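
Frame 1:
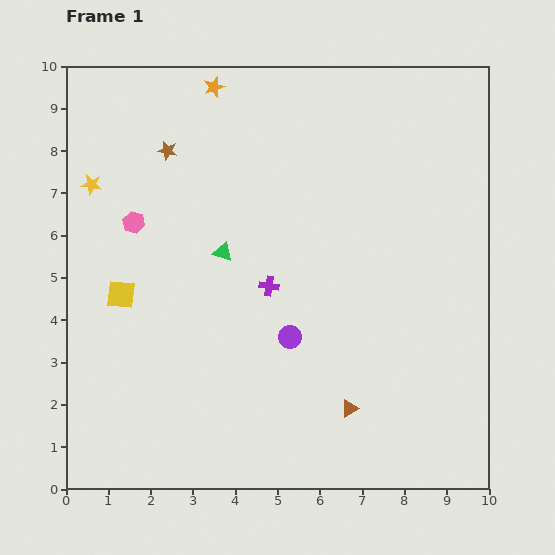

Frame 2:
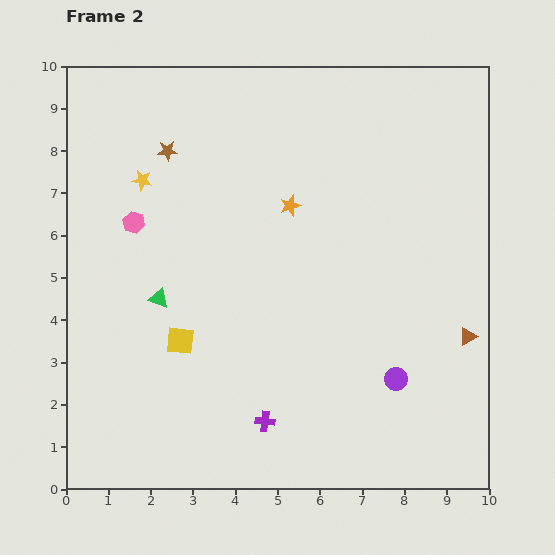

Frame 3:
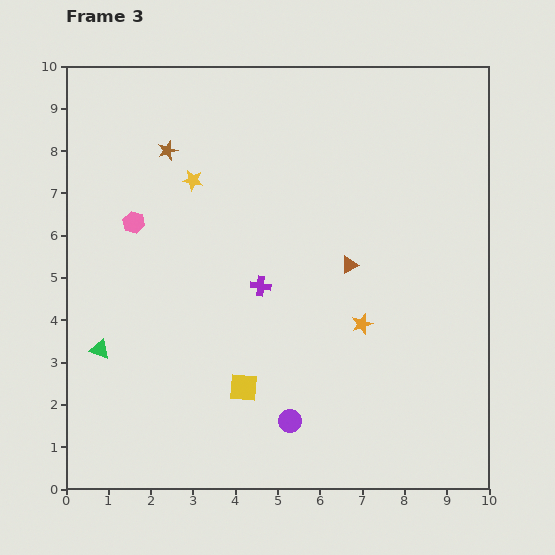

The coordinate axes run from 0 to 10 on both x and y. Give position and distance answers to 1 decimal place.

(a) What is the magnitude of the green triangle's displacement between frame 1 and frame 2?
1.9

The green triangle moved from (3.7, 5.6) to (2.2, 4.5), a distance of √(1.5² + 1.1²) ≈ 1.9.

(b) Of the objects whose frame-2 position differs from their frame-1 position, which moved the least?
the yellow star

(moved 1.2)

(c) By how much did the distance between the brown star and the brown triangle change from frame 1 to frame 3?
-2.4

Distance in frame 1: 7.5. Distance in frame 3: 5.1.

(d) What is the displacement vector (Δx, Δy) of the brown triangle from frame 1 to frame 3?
(0.0, 3.4)

The brown triangle was at (6.7, 1.9) in frame 1 and (6.7, 5.3) in frame 3.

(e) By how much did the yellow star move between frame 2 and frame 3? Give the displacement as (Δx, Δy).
(1.2, 0.0)

The yellow star was at (1.8, 7.3) in frame 2 and (3.0, 7.3) in frame 3.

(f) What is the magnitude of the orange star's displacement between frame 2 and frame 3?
3.3

The orange star moved from (5.3, 6.7) to (7.0, 3.9), a distance of √(1.7² + 2.8²) ≈ 3.3.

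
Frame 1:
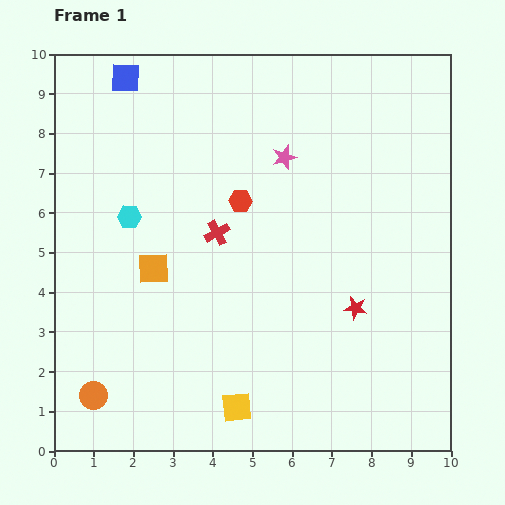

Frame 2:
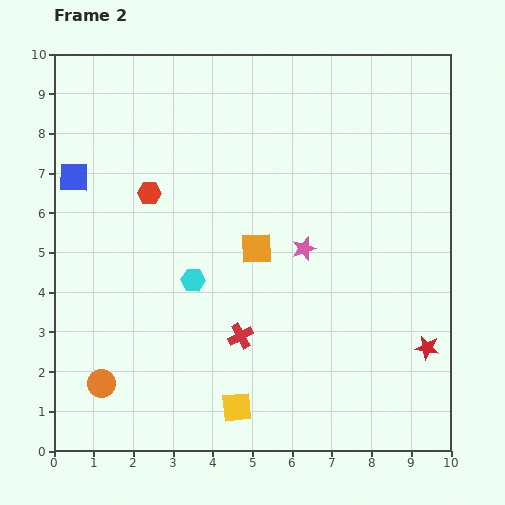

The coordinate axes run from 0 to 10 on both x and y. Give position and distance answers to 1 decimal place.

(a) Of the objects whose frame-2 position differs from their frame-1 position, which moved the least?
the orange circle

(moved 0.4)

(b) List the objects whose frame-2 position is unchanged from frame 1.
the yellow square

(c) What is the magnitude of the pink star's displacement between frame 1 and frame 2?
2.4

The pink star moved from (5.8, 7.4) to (6.3, 5.1), a distance of √(0.5² + 2.3²) ≈ 2.4.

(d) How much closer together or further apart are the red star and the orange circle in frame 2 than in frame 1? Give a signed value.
+1.2

Distance in frame 1: 7.0. Distance in frame 2: 8.2.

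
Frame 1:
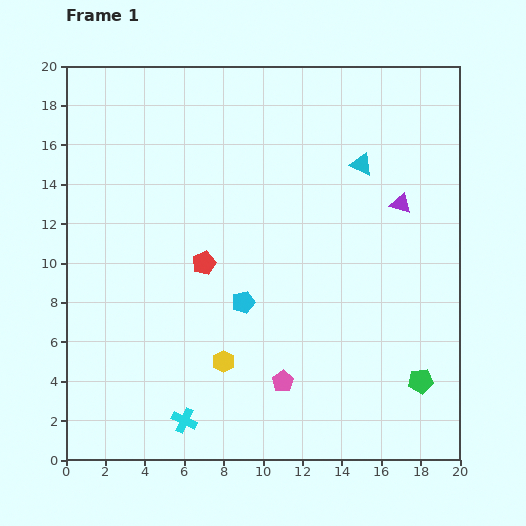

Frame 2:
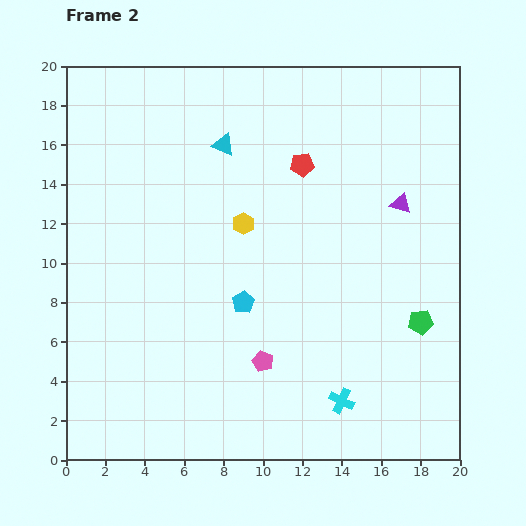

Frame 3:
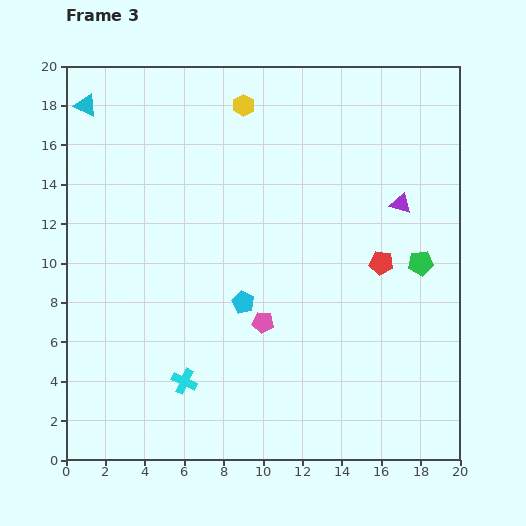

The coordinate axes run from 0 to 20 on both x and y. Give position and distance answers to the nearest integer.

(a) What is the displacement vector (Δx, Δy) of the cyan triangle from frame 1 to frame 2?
(-7, 1)

The cyan triangle was at (15, 15) in frame 1 and (8, 16) in frame 2.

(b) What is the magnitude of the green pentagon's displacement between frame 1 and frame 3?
6

The green pentagon moved from (18, 4) to (18, 10), a distance of √(0² + 6²) ≈ 6.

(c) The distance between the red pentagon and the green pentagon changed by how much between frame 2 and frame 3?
-8

Distance in frame 2: 10. Distance in frame 3: 2.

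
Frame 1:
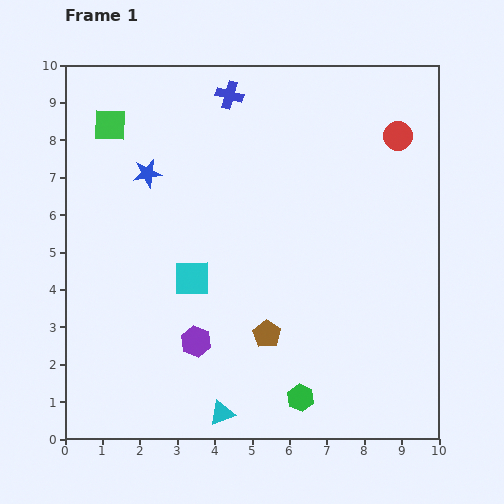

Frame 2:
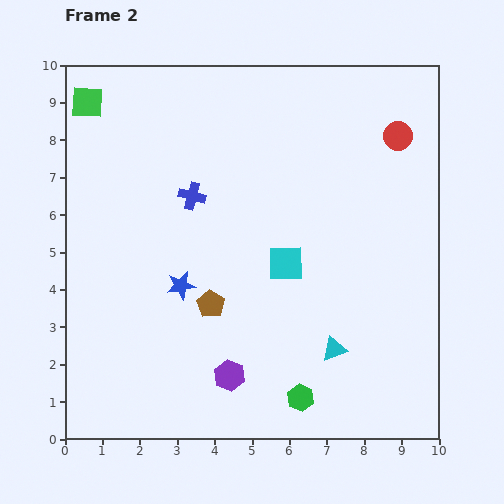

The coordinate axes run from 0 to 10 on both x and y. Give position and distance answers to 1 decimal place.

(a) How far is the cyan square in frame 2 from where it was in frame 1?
2.5

The cyan square moved from (3.4, 4.3) to (5.9, 4.7), a distance of √(2.5² + 0.4²) ≈ 2.5.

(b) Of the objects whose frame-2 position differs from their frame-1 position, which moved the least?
the green square

(moved 0.8)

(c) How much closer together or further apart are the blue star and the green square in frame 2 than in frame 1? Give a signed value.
+3.9

Distance in frame 1: 1.6. Distance in frame 2: 5.5.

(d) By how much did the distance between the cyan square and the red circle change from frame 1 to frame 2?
-2.2

Distance in frame 1: 6.7. Distance in frame 2: 4.5.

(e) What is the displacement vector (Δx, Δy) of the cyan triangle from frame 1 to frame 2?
(3.0, 1.7)

The cyan triangle was at (4.2, 0.7) in frame 1 and (7.2, 2.4) in frame 2.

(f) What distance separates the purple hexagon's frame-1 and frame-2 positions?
1.3

The purple hexagon moved from (3.5, 2.6) to (4.4, 1.7), a distance of √(0.9² + 0.9²) ≈ 1.3.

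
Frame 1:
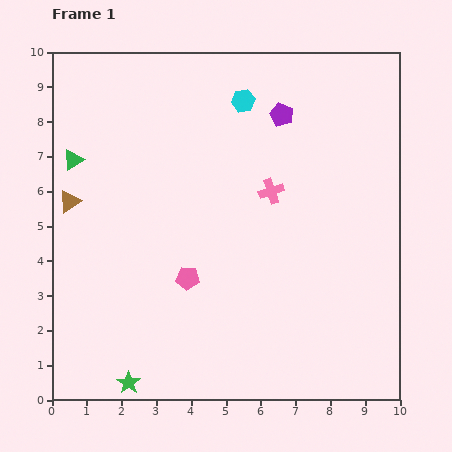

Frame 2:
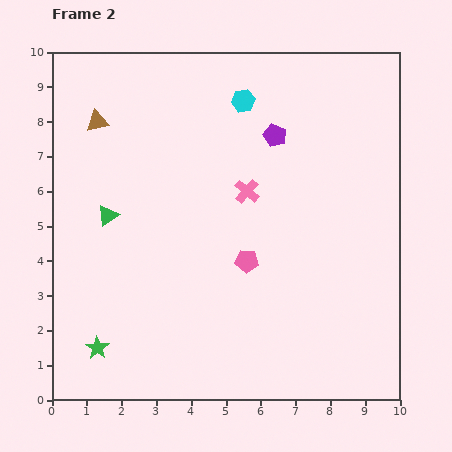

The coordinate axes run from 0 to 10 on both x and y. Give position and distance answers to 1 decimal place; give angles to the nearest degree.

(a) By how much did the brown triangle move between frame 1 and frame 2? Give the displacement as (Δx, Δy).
(0.8, 2.3)

The brown triangle was at (0.5, 5.7) in frame 1 and (1.3, 8.0) in frame 2.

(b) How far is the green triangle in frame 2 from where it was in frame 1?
1.9

The green triangle moved from (0.6, 6.9) to (1.6, 5.3), a distance of √(1.0² + 1.6²) ≈ 1.9.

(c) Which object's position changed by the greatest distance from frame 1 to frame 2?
the brown triangle

(moved 2.4; next 1.9)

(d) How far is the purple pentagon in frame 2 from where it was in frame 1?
0.6

The purple pentagon moved from (6.6, 8.2) to (6.4, 7.6), a distance of √(0.2² + 0.6²) ≈ 0.6.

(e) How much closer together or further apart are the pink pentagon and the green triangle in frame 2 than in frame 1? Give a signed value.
-0.5

Distance in frame 1: 4.7. Distance in frame 2: 4.2.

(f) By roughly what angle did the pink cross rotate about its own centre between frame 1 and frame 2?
31° counter-clockwise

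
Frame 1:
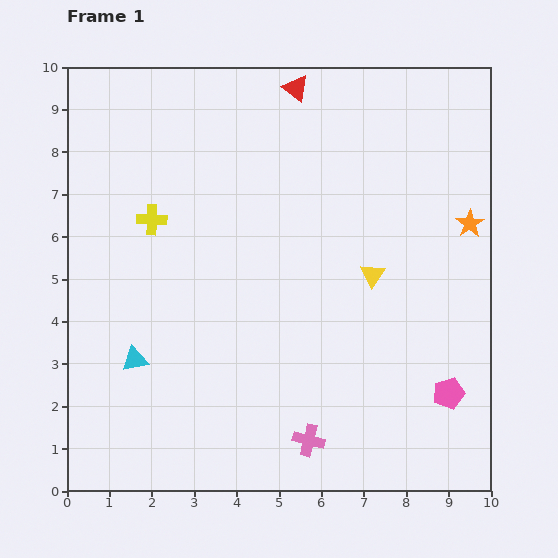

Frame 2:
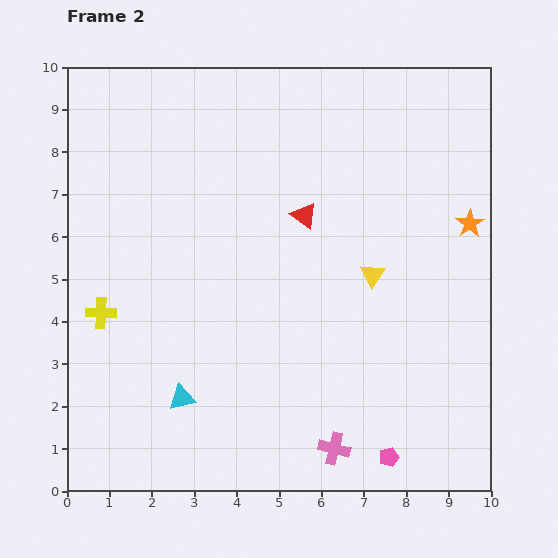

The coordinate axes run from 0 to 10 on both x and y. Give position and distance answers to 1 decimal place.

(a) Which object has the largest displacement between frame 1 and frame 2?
the red triangle

(moved 3.0; next 2.5)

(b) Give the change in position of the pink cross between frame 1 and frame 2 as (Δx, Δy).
(0.6, -0.2)

The pink cross was at (5.7, 1.2) in frame 1 and (6.3, 1.0) in frame 2.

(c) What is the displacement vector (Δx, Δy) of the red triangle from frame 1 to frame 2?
(0.2, -3.0)

The red triangle was at (5.4, 9.5) in frame 1 and (5.6, 6.5) in frame 2.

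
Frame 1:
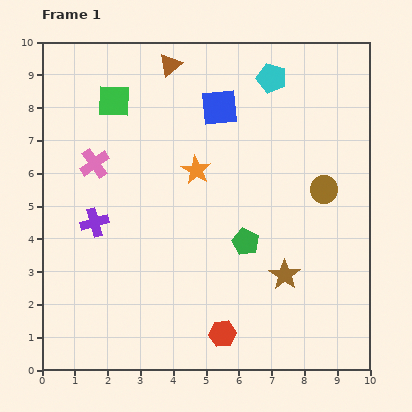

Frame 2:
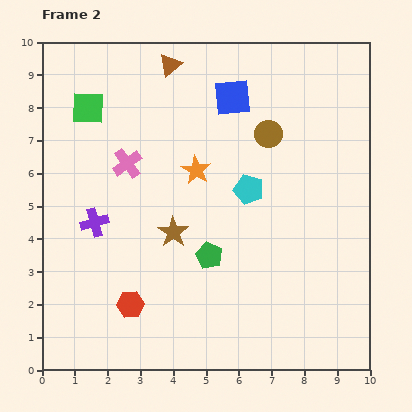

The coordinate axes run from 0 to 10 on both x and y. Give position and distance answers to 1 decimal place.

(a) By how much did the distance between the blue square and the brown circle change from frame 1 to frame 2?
-2.5

Distance in frame 1: 4.1. Distance in frame 2: 1.6.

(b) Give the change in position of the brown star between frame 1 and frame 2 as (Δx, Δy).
(-3.4, 1.3)

The brown star was at (7.4, 2.9) in frame 1 and (4.0, 4.2) in frame 2.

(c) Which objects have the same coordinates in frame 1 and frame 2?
the purple cross, the orange star, the brown triangle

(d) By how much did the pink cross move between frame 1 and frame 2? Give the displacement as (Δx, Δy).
(1.0, 0.0)

The pink cross was at (1.6, 6.3) in frame 1 and (2.6, 6.3) in frame 2.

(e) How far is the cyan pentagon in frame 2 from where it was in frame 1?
3.5

The cyan pentagon moved from (7.0, 8.9) to (6.3, 5.5), a distance of √(0.7² + 3.4²) ≈ 3.5.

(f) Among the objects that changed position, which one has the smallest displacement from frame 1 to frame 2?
the blue square

(moved 0.5)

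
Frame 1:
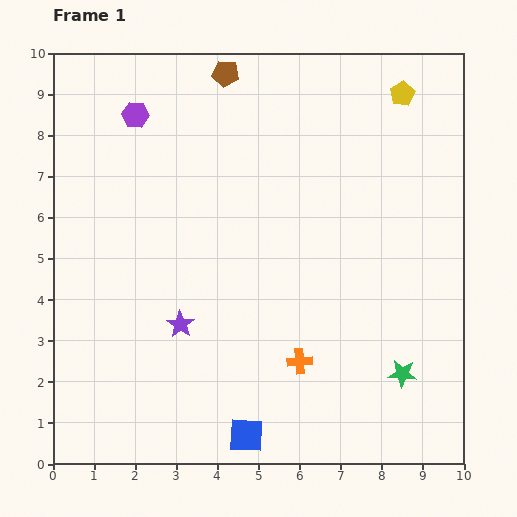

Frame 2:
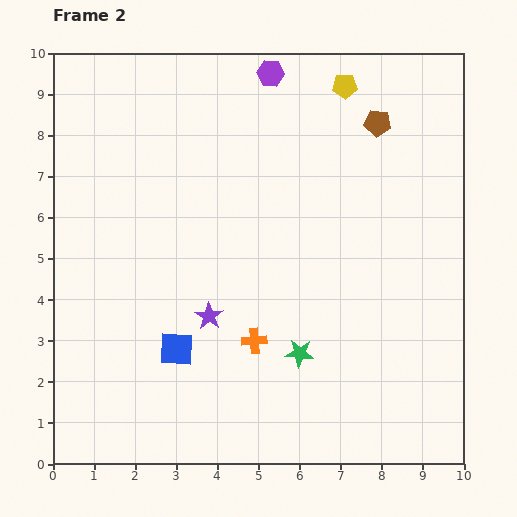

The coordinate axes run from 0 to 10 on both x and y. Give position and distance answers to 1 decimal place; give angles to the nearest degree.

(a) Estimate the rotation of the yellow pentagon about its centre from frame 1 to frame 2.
28° clockwise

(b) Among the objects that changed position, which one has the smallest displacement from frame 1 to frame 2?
the purple star

(moved 0.7)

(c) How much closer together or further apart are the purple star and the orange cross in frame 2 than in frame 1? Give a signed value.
-1.7

Distance in frame 1: 3.0. Distance in frame 2: 1.3.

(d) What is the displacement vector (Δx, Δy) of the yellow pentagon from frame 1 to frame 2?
(-1.4, 0.2)

The yellow pentagon was at (8.5, 9.0) in frame 1 and (7.1, 9.2) in frame 2.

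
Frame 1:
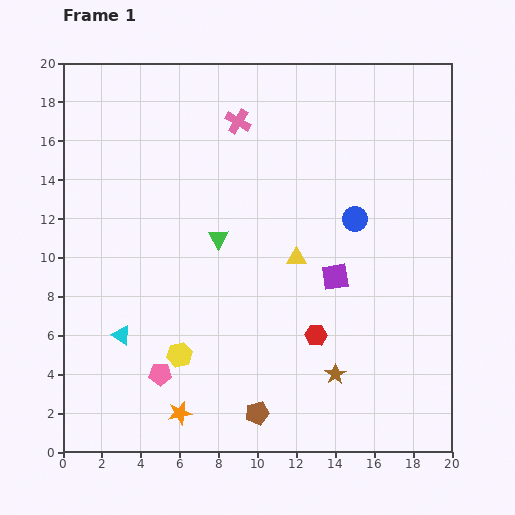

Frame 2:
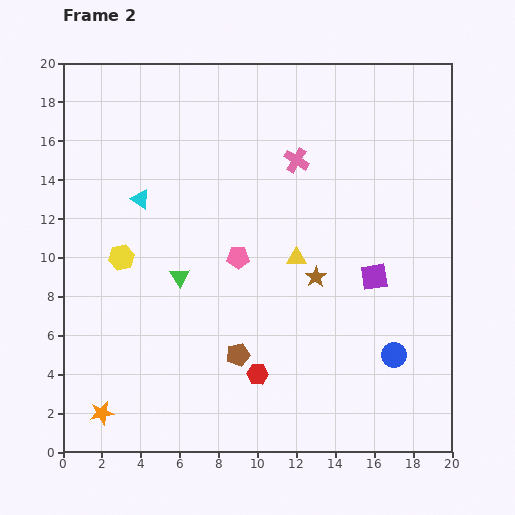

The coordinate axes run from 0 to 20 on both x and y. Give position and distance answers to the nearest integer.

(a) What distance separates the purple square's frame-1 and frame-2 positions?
2

The purple square moved from (14, 9) to (16, 9), a distance of √(2² + 0²) ≈ 2.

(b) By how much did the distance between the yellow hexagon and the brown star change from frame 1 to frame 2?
+2

Distance in frame 1: 8. Distance in frame 2: 10.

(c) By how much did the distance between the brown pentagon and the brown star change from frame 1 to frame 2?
+2

Distance in frame 1: 4. Distance in frame 2: 6.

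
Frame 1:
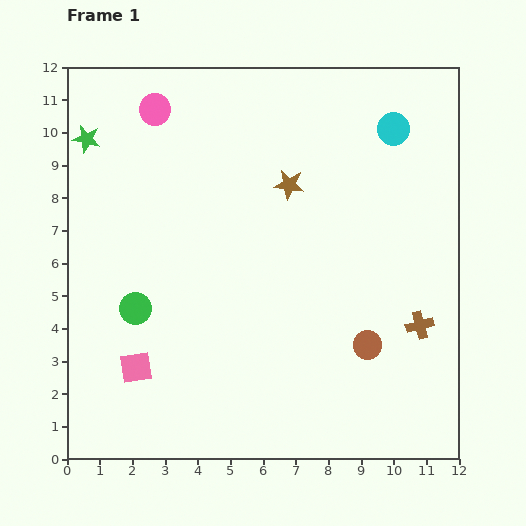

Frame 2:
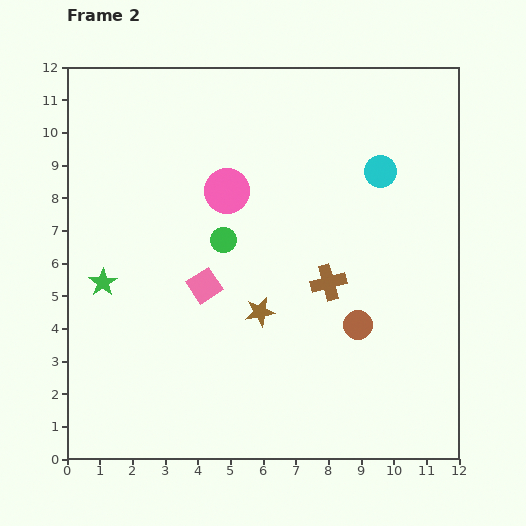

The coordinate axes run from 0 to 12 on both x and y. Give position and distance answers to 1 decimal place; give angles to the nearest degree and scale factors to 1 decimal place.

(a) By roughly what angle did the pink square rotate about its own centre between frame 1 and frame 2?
25° counter-clockwise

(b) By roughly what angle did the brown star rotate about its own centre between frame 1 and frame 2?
18° counter-clockwise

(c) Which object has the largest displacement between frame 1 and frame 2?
the green star

(moved 4.4; next 4.0)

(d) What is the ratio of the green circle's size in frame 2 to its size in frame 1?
0.8×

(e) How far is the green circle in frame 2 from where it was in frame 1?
3.4

The green circle moved from (2.1, 4.6) to (4.8, 6.7), a distance of √(2.7² + 2.1²) ≈ 3.4.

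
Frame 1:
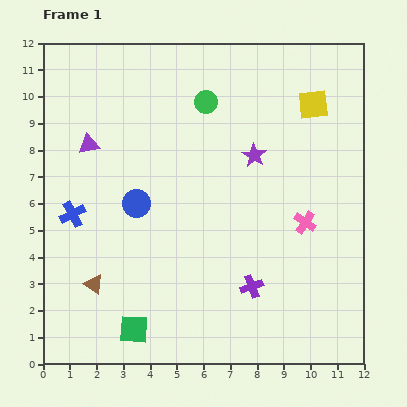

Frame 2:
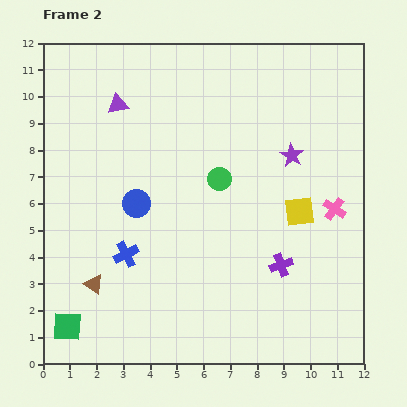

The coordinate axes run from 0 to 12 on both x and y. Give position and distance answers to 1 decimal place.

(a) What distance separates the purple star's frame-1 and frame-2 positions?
1.4

The purple star moved from (7.9, 7.8) to (9.3, 7.8), a distance of √(1.4² + 0.0²) ≈ 1.4.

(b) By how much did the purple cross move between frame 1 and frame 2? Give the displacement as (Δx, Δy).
(1.1, 0.8)

The purple cross was at (7.8, 2.9) in frame 1 and (8.9, 3.7) in frame 2.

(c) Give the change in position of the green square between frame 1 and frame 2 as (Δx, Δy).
(-2.5, 0.1)

The green square was at (3.4, 1.3) in frame 1 and (0.9, 1.4) in frame 2.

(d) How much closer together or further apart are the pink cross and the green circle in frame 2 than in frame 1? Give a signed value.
-1.4

Distance in frame 1: 5.8. Distance in frame 2: 4.4.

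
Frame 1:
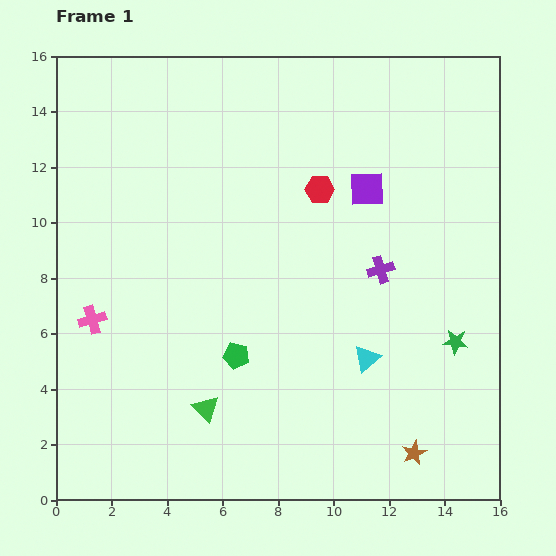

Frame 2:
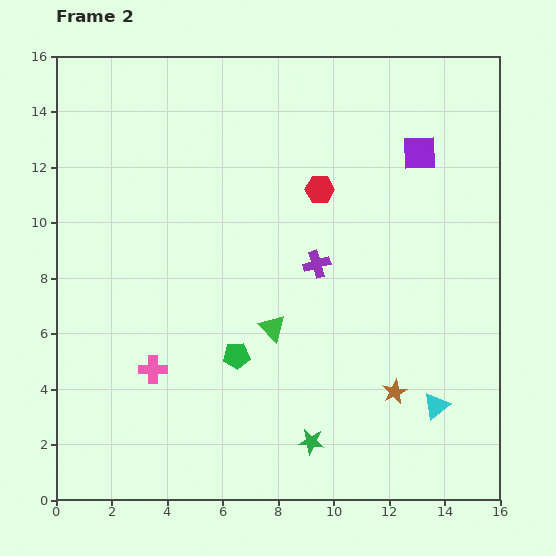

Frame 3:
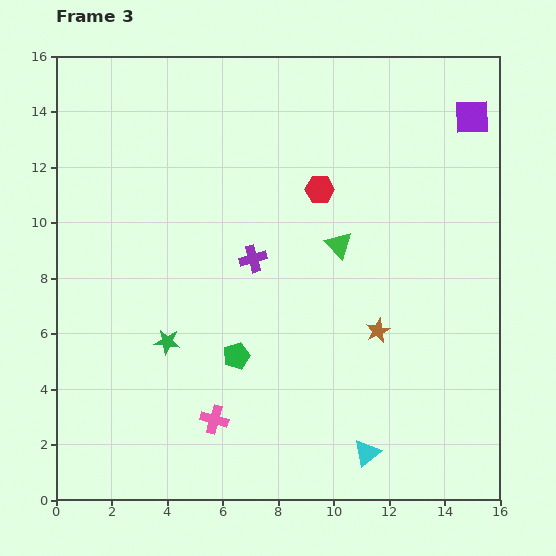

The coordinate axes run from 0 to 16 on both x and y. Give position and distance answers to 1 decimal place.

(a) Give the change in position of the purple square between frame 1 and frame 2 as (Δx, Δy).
(1.9, 1.3)

The purple square was at (11.2, 11.2) in frame 1 and (13.1, 12.5) in frame 2.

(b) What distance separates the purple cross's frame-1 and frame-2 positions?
2.3

The purple cross moved from (11.7, 8.3) to (9.4, 8.5), a distance of √(2.3² + 0.2²) ≈ 2.3.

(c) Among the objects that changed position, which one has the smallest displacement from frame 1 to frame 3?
the cyan triangle

(moved 3.4)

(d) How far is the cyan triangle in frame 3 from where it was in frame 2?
3.0

The cyan triangle moved from (13.7, 3.4) to (11.2, 1.7), a distance of √(2.5² + 1.7²) ≈ 3.0.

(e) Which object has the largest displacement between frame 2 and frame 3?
the green star

(moved 6.3; next 3.8)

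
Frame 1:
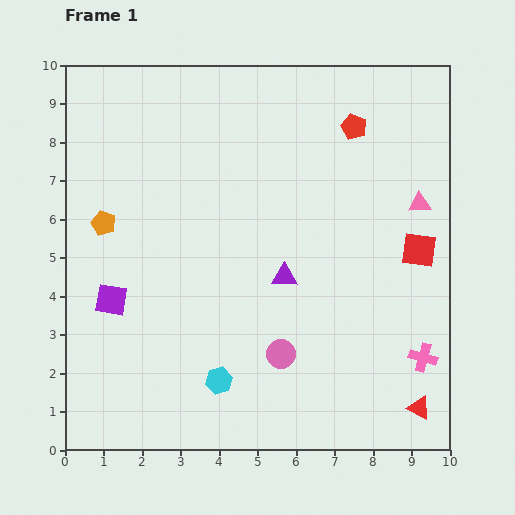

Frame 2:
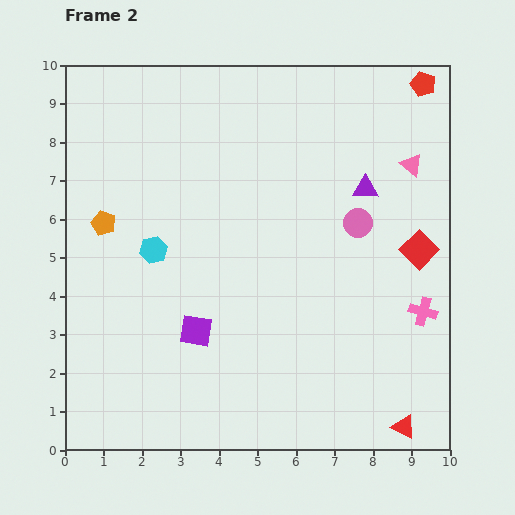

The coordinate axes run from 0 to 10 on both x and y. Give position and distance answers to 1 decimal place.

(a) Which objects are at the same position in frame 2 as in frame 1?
the red square, the orange pentagon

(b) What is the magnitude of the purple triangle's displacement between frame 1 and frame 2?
3.1

The purple triangle moved from (5.7, 4.5) to (7.8, 6.8), a distance of √(2.1² + 2.3²) ≈ 3.1.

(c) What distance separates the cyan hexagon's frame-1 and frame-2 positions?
3.8

The cyan hexagon moved from (4.0, 1.8) to (2.3, 5.2), a distance of √(1.7² + 3.4²) ≈ 3.8.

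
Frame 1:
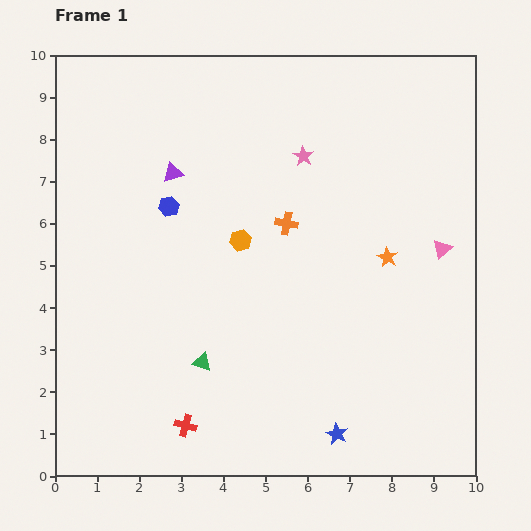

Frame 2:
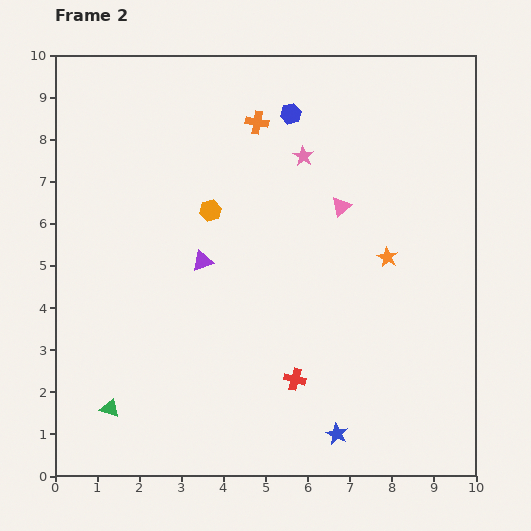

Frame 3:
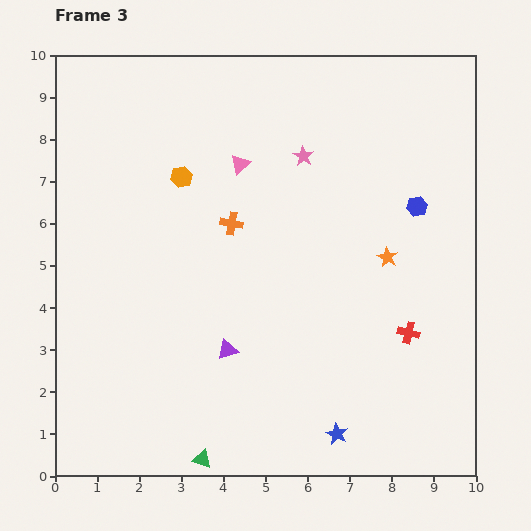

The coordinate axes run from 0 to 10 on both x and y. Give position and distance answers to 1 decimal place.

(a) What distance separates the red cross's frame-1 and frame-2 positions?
2.8

The red cross moved from (3.1, 1.2) to (5.7, 2.3), a distance of √(2.6² + 1.1²) ≈ 2.8.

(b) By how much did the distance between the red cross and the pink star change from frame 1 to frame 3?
-2.1

Distance in frame 1: 7.0. Distance in frame 3: 4.9.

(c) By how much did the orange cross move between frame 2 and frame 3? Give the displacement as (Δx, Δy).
(-0.6, -2.4)

The orange cross was at (4.8, 8.4) in frame 2 and (4.2, 6.0) in frame 3.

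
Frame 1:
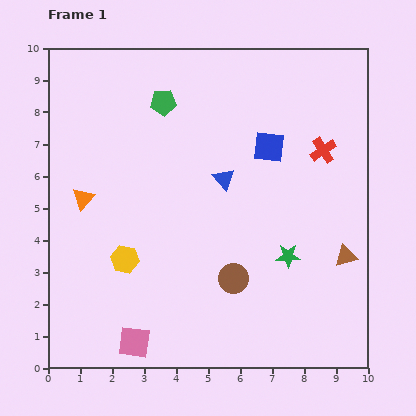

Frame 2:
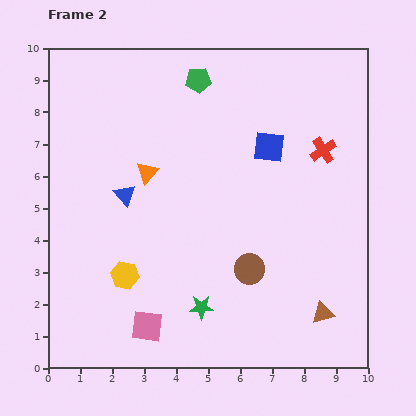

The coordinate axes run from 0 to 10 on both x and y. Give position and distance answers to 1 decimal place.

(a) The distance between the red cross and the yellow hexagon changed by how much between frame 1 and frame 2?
+0.2

Distance in frame 1: 7.1. Distance in frame 2: 7.3.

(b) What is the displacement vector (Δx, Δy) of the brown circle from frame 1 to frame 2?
(0.5, 0.3)

The brown circle was at (5.8, 2.8) in frame 1 and (6.3, 3.1) in frame 2.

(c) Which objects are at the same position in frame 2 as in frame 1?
the red cross, the blue square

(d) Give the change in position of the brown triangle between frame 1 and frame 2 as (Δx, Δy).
(-0.7, -1.8)

The brown triangle was at (9.3, 3.5) in frame 1 and (8.6, 1.7) in frame 2.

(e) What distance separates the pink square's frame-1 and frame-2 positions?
0.6

The pink square moved from (2.7, 0.8) to (3.1, 1.3), a distance of √(0.4² + 0.5²) ≈ 0.6.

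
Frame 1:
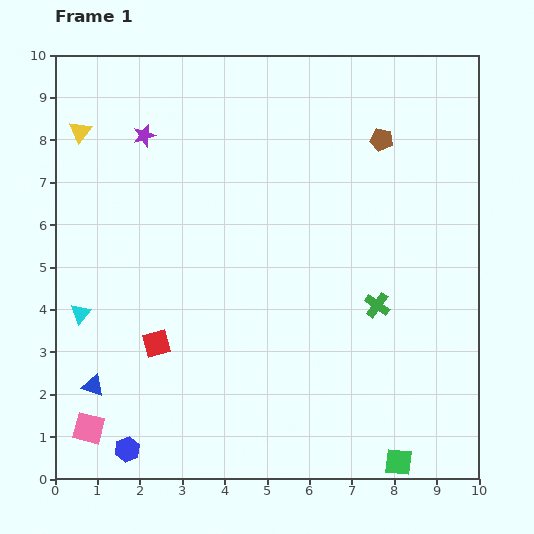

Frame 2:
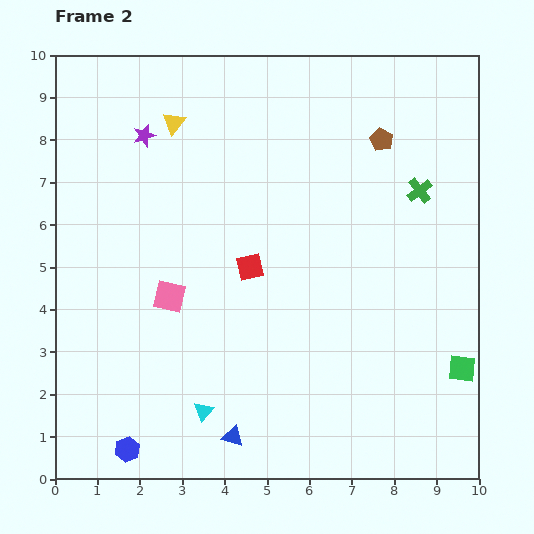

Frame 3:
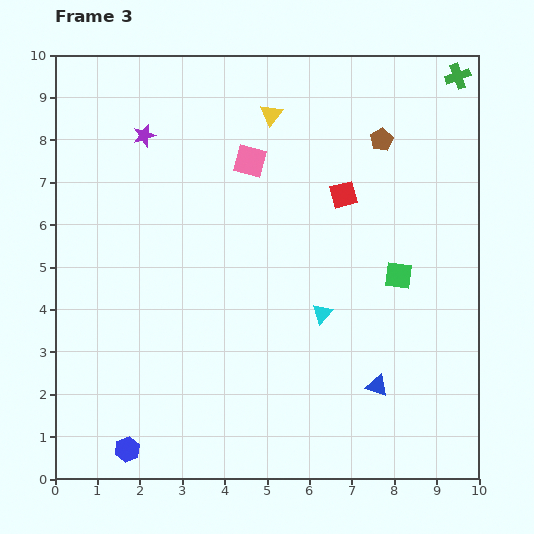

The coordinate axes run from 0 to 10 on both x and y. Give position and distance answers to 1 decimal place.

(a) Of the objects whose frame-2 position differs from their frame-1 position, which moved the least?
the yellow triangle

(moved 2.2)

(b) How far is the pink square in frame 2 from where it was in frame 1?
3.6

The pink square moved from (0.8, 1.2) to (2.7, 4.3), a distance of √(1.9² + 3.1²) ≈ 3.6.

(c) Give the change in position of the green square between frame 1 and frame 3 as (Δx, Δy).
(0.0, 4.4)

The green square was at (8.1, 0.4) in frame 1 and (8.1, 4.8) in frame 3.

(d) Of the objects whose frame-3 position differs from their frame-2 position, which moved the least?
the yellow triangle

(moved 2.3)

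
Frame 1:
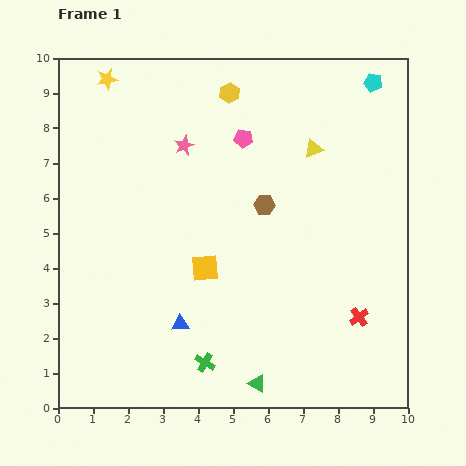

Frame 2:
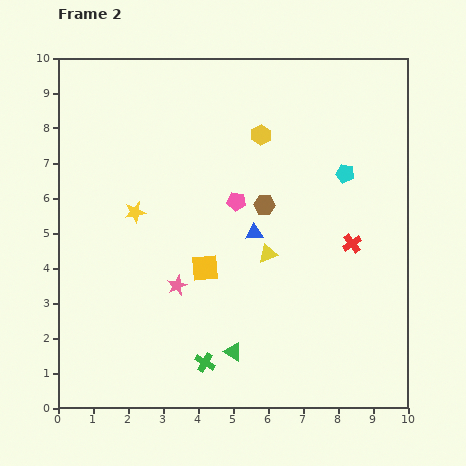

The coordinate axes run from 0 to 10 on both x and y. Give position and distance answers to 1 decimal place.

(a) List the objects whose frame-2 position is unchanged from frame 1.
the brown hexagon, the yellow square, the green cross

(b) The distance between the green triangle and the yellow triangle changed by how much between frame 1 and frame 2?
-3.9

Distance in frame 1: 6.9. Distance in frame 2: 3.0.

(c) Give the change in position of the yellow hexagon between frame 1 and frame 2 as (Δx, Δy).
(0.9, -1.2)

The yellow hexagon was at (4.9, 9.0) in frame 1 and (5.8, 7.8) in frame 2.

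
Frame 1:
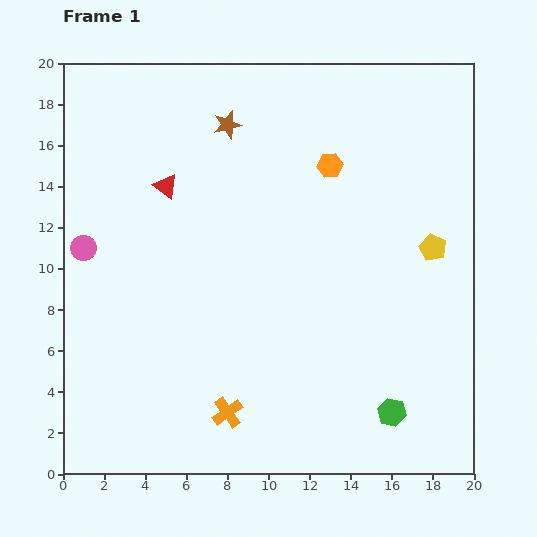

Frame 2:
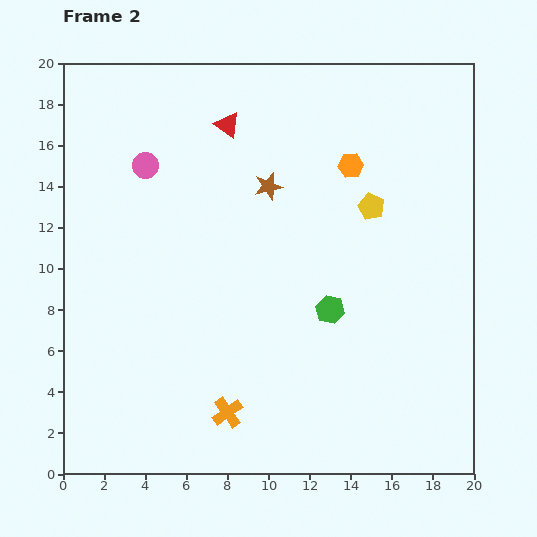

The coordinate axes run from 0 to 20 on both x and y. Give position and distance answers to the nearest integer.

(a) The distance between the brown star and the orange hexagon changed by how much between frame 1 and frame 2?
-1

Distance in frame 1: 5. Distance in frame 2: 4.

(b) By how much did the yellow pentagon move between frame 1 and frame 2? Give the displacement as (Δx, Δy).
(-3, 2)

The yellow pentagon was at (18, 11) in frame 1 and (15, 13) in frame 2.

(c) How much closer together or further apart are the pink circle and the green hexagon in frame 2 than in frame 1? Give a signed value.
-6

Distance in frame 1: 17. Distance in frame 2: 11.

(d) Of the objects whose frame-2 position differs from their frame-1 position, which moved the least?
the orange hexagon

(moved 1)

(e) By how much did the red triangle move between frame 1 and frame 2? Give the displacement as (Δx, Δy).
(3, 3)

The red triangle was at (5, 14) in frame 1 and (8, 17) in frame 2.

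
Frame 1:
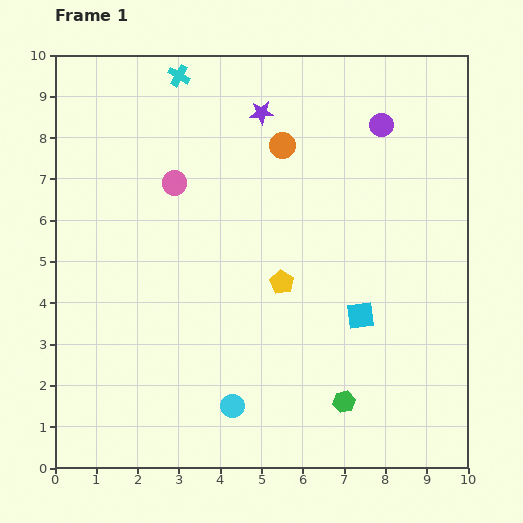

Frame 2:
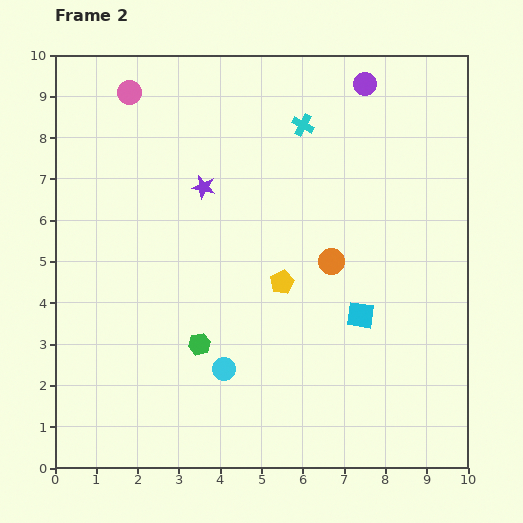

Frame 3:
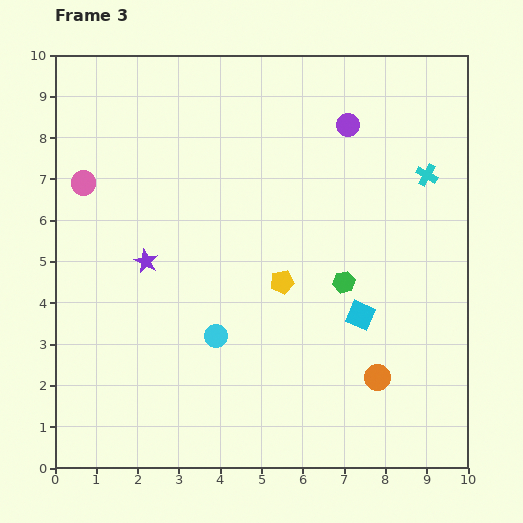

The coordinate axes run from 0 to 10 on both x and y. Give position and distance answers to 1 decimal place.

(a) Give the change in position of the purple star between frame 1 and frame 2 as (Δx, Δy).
(-1.4, -1.8)

The purple star was at (5.0, 8.6) in frame 1 and (3.6, 6.8) in frame 2.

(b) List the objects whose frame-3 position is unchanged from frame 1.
the yellow pentagon, the cyan square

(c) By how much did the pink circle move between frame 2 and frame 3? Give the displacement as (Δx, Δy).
(-1.1, -2.2)

The pink circle was at (1.8, 9.1) in frame 2 and (0.7, 6.9) in frame 3.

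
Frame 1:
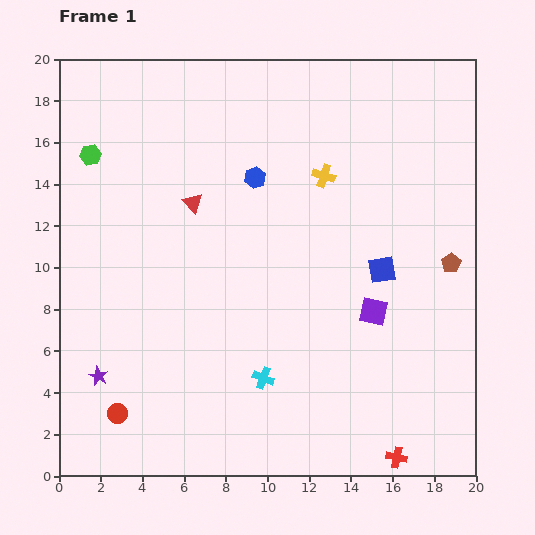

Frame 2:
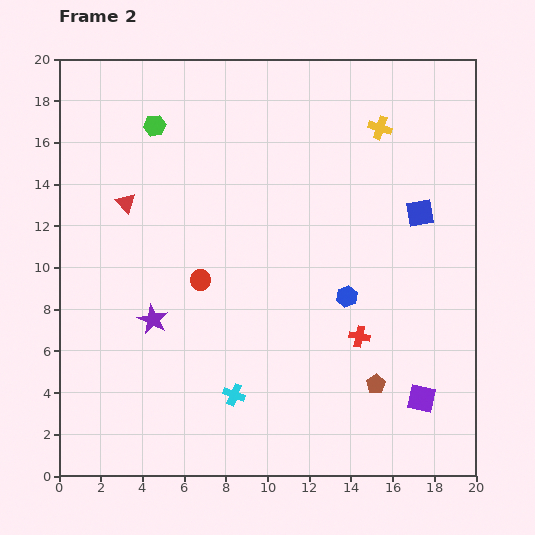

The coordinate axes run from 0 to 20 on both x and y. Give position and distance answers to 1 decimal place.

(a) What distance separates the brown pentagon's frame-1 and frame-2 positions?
6.8

The brown pentagon moved from (18.8, 10.2) to (15.2, 4.4), a distance of √(3.6² + 5.8²) ≈ 6.8.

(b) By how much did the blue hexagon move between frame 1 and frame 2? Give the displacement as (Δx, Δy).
(4.4, -5.7)

The blue hexagon was at (9.4, 14.3) in frame 1 and (13.8, 8.6) in frame 2.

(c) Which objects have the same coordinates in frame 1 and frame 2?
none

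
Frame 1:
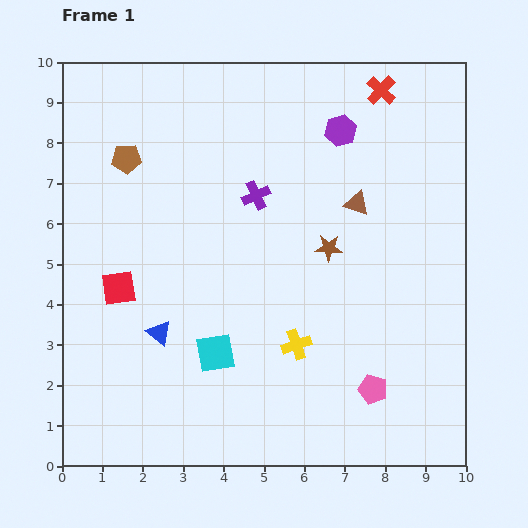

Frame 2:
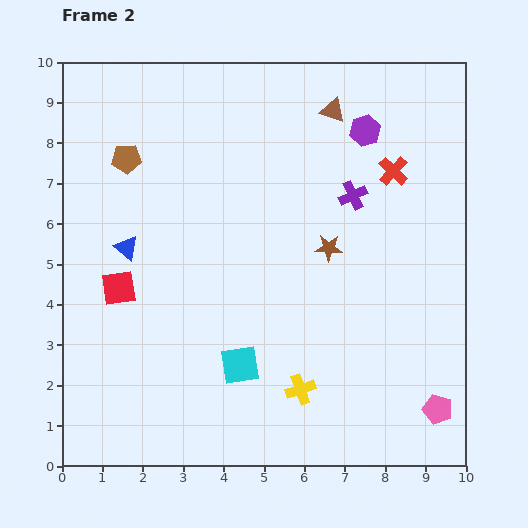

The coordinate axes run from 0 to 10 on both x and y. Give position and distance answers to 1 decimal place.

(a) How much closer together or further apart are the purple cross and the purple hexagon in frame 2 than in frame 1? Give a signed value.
-1.0

Distance in frame 1: 2.6. Distance in frame 2: 1.6.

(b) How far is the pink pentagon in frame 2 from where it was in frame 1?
1.7

The pink pentagon moved from (7.7, 1.9) to (9.3, 1.4), a distance of √(1.6² + 0.5²) ≈ 1.7.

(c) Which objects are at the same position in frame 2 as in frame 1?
the brown star, the red square, the brown pentagon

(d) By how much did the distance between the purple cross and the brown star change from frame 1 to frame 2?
-0.8

Distance in frame 1: 2.2. Distance in frame 2: 1.4.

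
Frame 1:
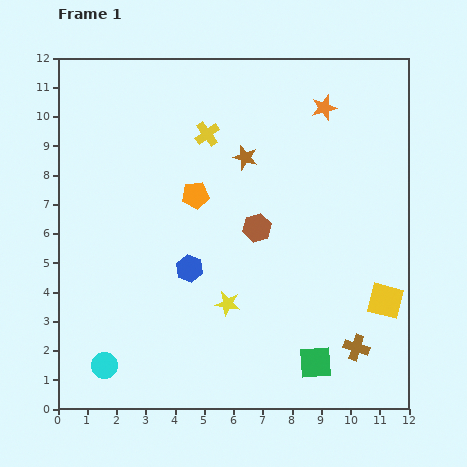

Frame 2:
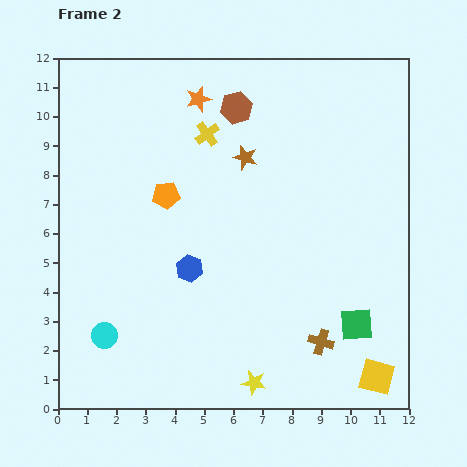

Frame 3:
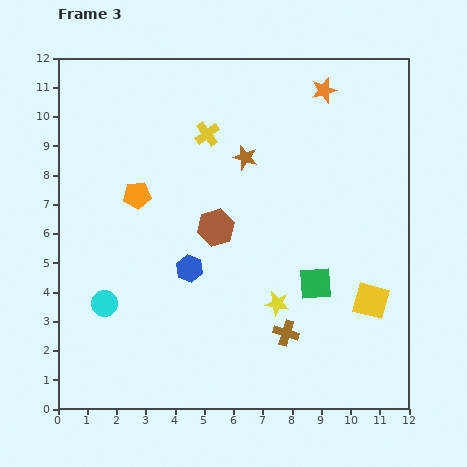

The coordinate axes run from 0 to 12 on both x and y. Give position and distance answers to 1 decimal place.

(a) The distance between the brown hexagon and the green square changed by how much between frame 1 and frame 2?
+3.5

Distance in frame 1: 5.0. Distance in frame 2: 8.5.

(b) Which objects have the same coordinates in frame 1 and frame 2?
the blue hexagon, the brown star, the yellow cross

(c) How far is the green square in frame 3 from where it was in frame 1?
2.7

The green square moved from (8.8, 1.6) to (8.8, 4.3), a distance of √(0.0² + 2.7²) ≈ 2.7.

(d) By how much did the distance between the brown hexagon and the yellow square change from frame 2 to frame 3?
-4.5

Distance in frame 2: 10.4. Distance in frame 3: 5.9.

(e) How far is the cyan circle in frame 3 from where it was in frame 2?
1.1

The cyan circle moved from (1.6, 2.5) to (1.6, 3.6), a distance of √(0.0² + 1.1²) ≈ 1.1.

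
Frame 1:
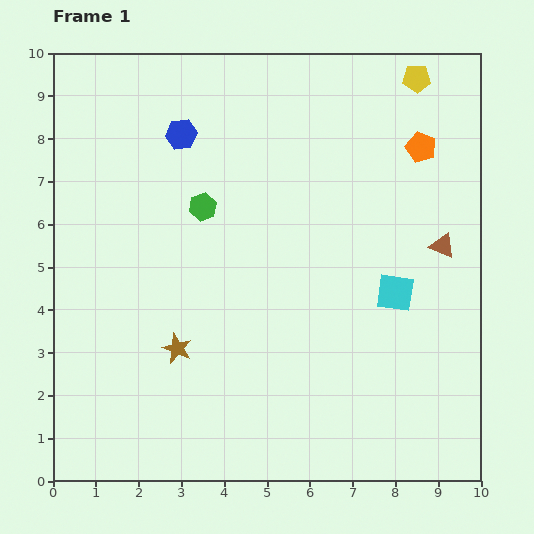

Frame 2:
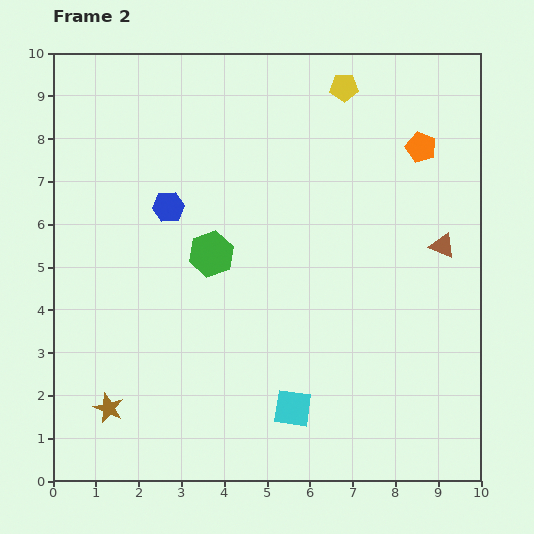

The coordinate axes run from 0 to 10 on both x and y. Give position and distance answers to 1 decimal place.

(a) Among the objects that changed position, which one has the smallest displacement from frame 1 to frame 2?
the green hexagon

(moved 1.1)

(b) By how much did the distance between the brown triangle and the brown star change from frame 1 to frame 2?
+2.1

Distance in frame 1: 6.6. Distance in frame 2: 8.7.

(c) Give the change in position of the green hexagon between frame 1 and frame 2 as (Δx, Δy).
(0.2, -1.1)

The green hexagon was at (3.5, 6.4) in frame 1 and (3.7, 5.3) in frame 2.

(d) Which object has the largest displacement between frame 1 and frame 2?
the cyan square

(moved 3.6; next 2.1)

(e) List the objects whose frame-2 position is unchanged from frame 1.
the brown triangle, the orange pentagon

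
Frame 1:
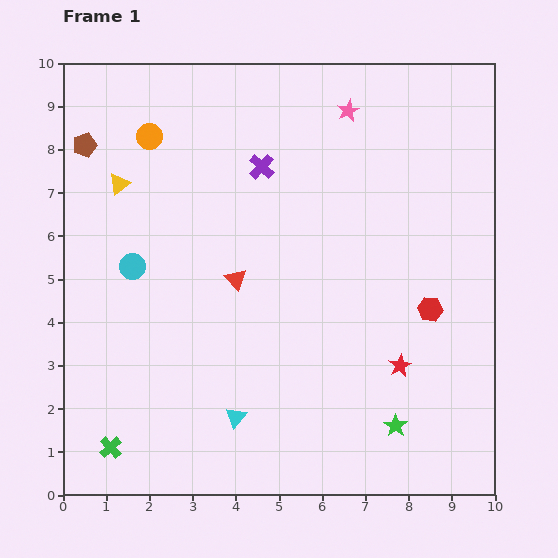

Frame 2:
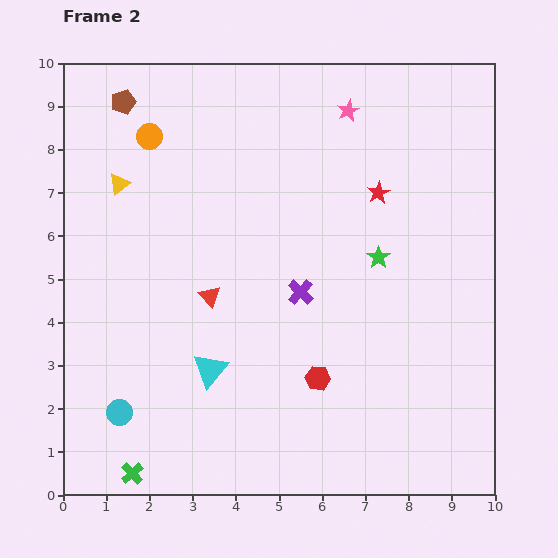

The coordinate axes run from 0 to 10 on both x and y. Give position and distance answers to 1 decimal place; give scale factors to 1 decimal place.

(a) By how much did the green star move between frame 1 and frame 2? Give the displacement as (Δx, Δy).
(-0.4, 3.9)

The green star was at (7.7, 1.6) in frame 1 and (7.3, 5.5) in frame 2.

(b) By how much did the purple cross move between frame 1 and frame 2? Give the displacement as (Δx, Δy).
(0.9, -2.9)

The purple cross was at (4.6, 7.6) in frame 1 and (5.5, 4.7) in frame 2.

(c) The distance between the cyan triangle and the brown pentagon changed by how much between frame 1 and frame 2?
-0.7

Distance in frame 1: 7.2. Distance in frame 2: 6.5.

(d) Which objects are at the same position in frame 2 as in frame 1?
the orange circle, the pink star, the yellow triangle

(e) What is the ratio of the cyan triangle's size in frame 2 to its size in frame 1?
1.6×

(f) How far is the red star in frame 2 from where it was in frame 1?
4.0

The red star moved from (7.8, 3.0) to (7.3, 7.0), a distance of √(0.5² + 4.0²) ≈ 4.0.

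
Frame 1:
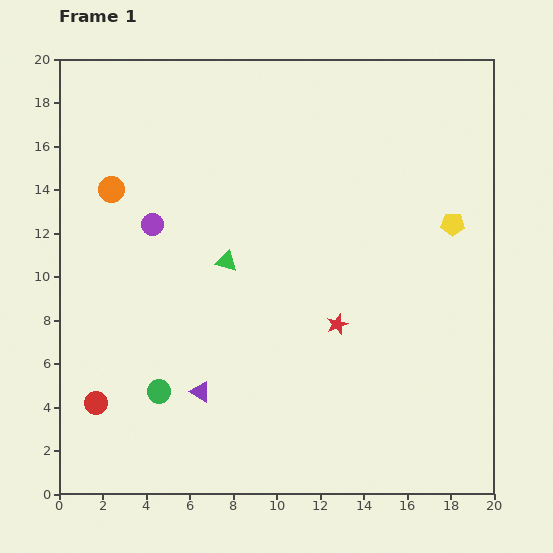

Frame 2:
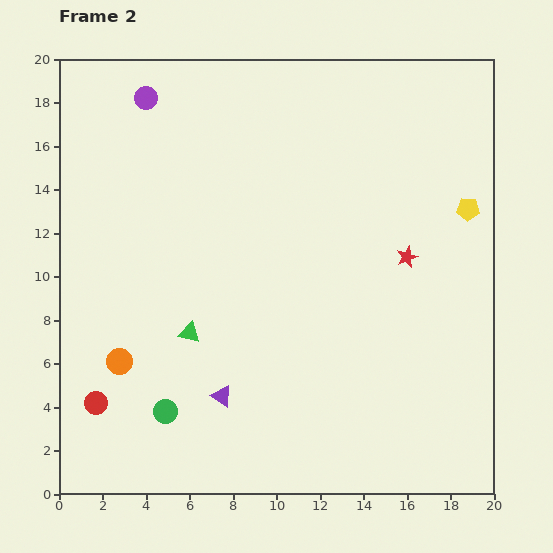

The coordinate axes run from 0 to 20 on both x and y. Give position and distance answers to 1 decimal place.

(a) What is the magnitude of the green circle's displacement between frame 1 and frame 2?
0.9

The green circle moved from (4.6, 4.7) to (4.9, 3.8), a distance of √(0.3² + 0.9²) ≈ 0.9.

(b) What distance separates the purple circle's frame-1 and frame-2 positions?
5.8

The purple circle moved from (4.3, 12.4) to (4.0, 18.2), a distance of √(0.3² + 5.8²) ≈ 5.8.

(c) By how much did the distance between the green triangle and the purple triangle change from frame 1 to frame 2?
-2.8

Distance in frame 1: 6.1. Distance in frame 2: 3.3.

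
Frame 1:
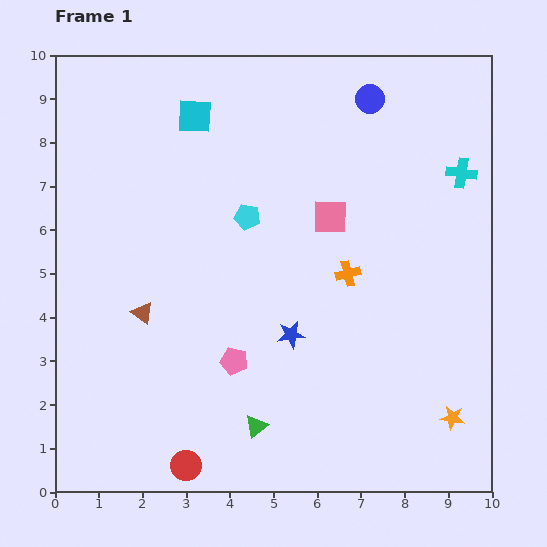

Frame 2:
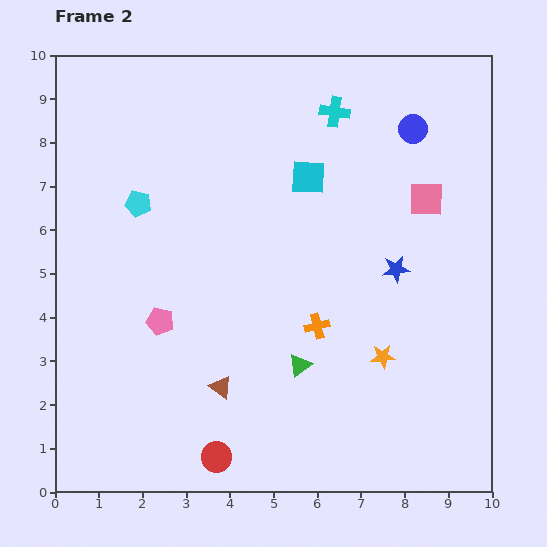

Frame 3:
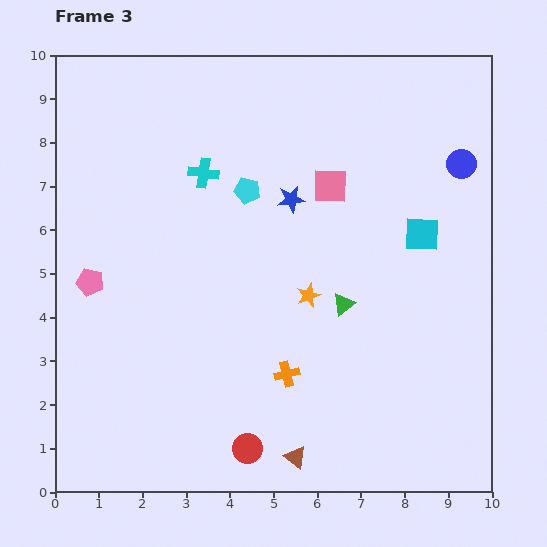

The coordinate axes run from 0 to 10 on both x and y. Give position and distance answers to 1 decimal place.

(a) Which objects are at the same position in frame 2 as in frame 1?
none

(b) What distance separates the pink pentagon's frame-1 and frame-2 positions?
1.9

The pink pentagon moved from (4.1, 3.0) to (2.4, 3.9), a distance of √(1.7² + 0.9²) ≈ 1.9.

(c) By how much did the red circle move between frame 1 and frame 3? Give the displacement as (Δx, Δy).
(1.4, 0.4)

The red circle was at (3.0, 0.6) in frame 1 and (4.4, 1.0) in frame 3.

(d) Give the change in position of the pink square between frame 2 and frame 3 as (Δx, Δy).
(-2.2, 0.3)

The pink square was at (8.5, 6.7) in frame 2 and (6.3, 7.0) in frame 3.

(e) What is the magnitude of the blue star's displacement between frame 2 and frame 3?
2.9

The blue star moved from (7.8, 5.1) to (5.4, 6.7), a distance of √(2.4² + 1.6²) ≈ 2.9.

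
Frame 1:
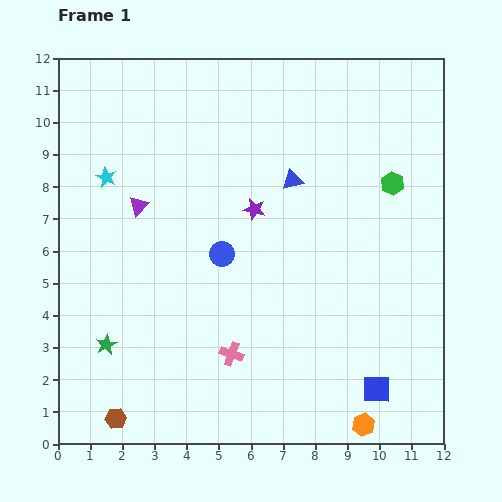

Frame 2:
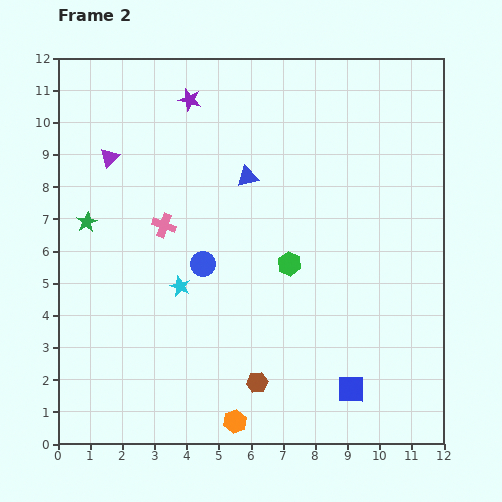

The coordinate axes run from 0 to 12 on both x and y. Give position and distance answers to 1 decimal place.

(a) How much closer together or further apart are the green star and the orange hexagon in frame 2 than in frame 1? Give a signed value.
-0.7

Distance in frame 1: 8.4. Distance in frame 2: 7.7.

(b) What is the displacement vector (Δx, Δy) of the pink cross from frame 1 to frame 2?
(-2.1, 4.0)

The pink cross was at (5.4, 2.8) in frame 1 and (3.3, 6.8) in frame 2.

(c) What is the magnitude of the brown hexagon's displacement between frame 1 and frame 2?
4.5

The brown hexagon moved from (1.8, 0.8) to (6.2, 1.9), a distance of √(4.4² + 1.1²) ≈ 4.5.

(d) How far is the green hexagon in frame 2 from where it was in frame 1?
4.1

The green hexagon moved from (10.4, 8.1) to (7.2, 5.6), a distance of √(3.2² + 2.5²) ≈ 4.1.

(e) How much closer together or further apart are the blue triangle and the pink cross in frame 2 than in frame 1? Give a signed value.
-2.7

Distance in frame 1: 5.7. Distance in frame 2: 3.0.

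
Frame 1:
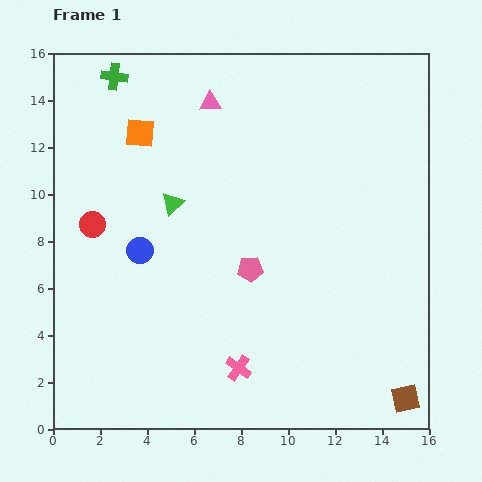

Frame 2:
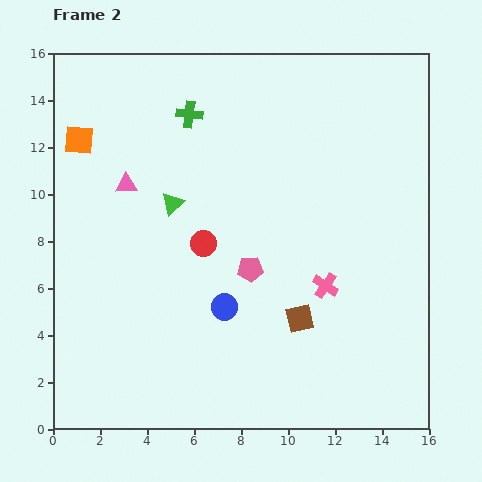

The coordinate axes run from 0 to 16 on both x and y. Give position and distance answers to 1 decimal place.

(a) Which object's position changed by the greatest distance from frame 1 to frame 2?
the brown square

(moved 5.6; next 5.1)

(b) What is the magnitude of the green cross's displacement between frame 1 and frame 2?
3.6

The green cross moved from (2.6, 15.0) to (5.8, 13.4), a distance of √(3.2² + 1.6²) ≈ 3.6.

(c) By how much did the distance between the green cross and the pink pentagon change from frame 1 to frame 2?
-2.9

Distance in frame 1: 10.0. Distance in frame 2: 7.1.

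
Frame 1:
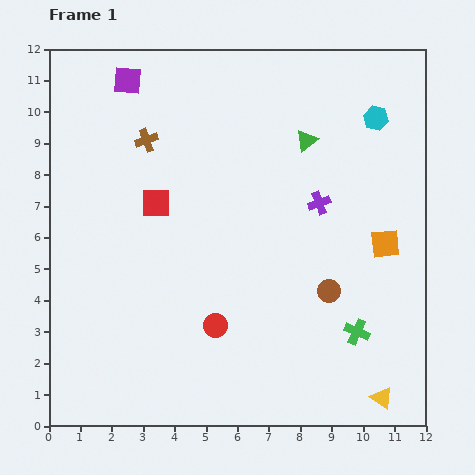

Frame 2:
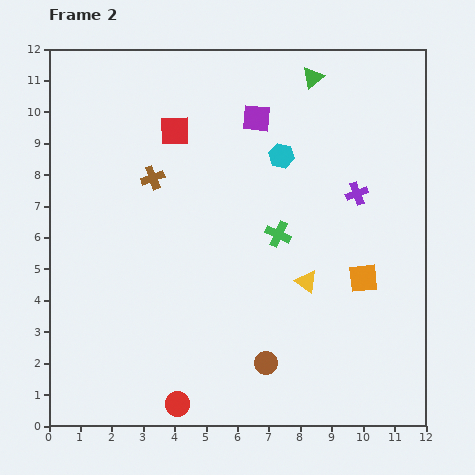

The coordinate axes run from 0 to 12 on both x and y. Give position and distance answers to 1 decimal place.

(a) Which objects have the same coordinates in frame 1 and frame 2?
none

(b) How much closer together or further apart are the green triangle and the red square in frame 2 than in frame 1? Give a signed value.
-0.5

Distance in frame 1: 5.2. Distance in frame 2: 4.7.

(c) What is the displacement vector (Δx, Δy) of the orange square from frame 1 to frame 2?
(-0.7, -1.1)

The orange square was at (10.7, 5.8) in frame 1 and (10.0, 4.7) in frame 2.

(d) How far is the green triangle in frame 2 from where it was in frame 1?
2.0

The green triangle moved from (8.2, 9.1) to (8.4, 11.1), a distance of √(0.2² + 2.0²) ≈ 2.0.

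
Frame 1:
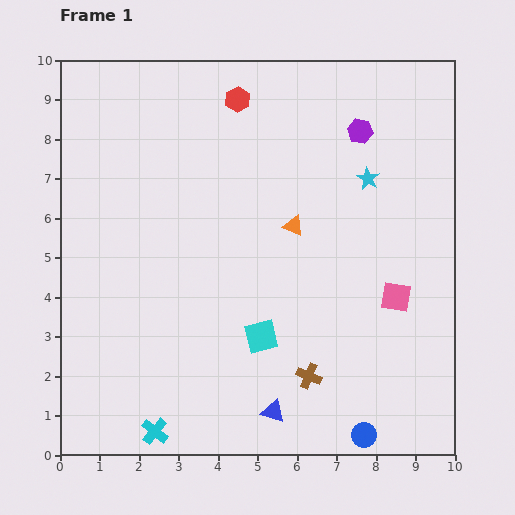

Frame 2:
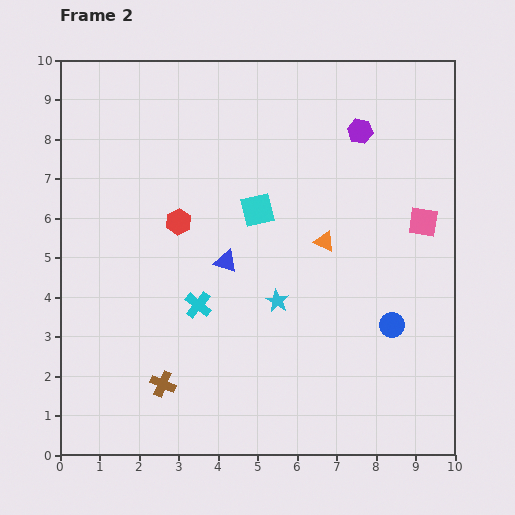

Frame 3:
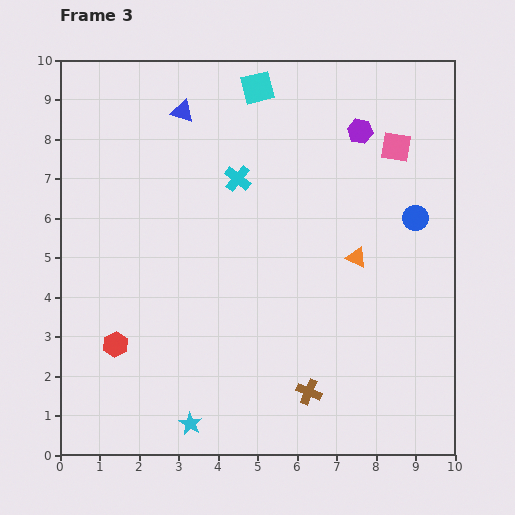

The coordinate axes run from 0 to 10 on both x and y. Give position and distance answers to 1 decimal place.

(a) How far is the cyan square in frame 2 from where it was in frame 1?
3.2

The cyan square moved from (5.1, 3.0) to (5.0, 6.2), a distance of √(0.1² + 3.2²) ≈ 3.2.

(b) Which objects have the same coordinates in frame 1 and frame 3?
the purple hexagon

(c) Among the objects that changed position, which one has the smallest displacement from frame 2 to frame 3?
the orange triangle

(moved 0.9)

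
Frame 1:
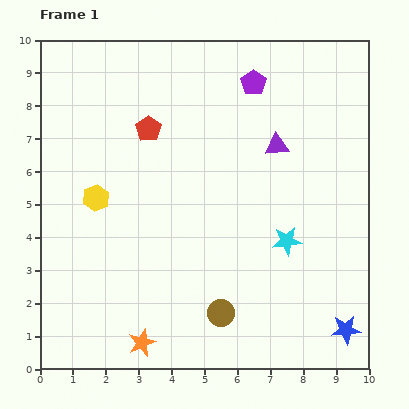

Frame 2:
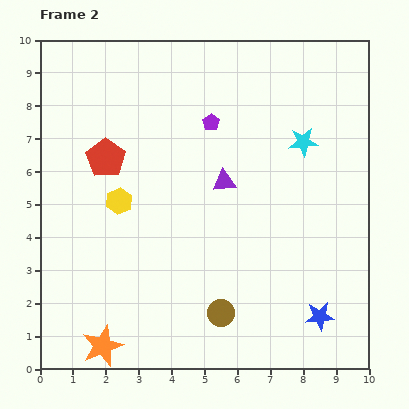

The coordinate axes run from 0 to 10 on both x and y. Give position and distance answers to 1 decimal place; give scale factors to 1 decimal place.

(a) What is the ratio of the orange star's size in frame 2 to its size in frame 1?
1.5×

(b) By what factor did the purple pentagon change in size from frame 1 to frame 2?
0.6×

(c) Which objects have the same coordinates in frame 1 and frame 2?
the brown circle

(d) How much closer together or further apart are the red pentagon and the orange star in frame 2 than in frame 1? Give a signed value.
-0.8

Distance in frame 1: 6.5. Distance in frame 2: 5.7.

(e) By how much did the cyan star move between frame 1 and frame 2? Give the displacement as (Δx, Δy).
(0.5, 3.0)

The cyan star was at (7.5, 3.9) in frame 1 and (8.0, 6.9) in frame 2.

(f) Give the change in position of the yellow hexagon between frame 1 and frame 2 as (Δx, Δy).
(0.7, -0.1)

The yellow hexagon was at (1.7, 5.2) in frame 1 and (2.4, 5.1) in frame 2.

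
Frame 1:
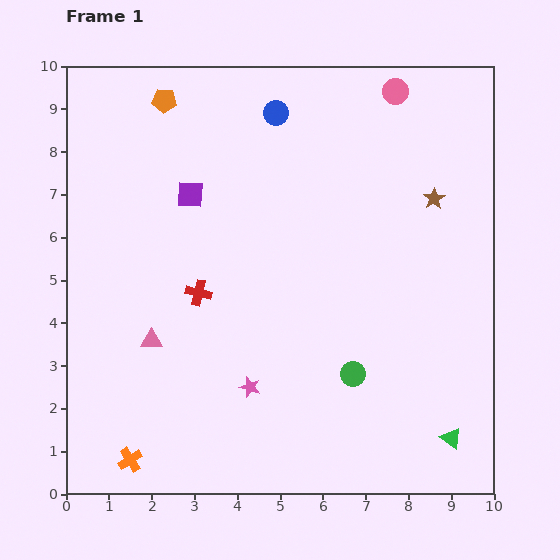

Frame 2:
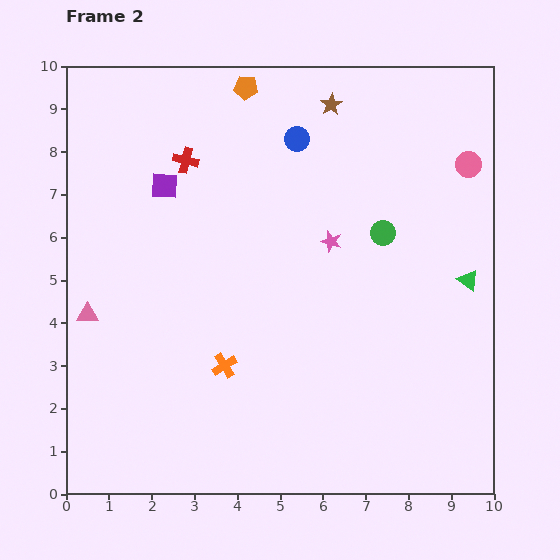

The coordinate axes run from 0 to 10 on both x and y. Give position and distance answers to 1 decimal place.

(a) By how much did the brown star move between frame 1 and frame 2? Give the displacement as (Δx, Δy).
(-2.4, 2.2)

The brown star was at (8.6, 6.9) in frame 1 and (6.2, 9.1) in frame 2.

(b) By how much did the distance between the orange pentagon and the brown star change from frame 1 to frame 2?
-4.7

Distance in frame 1: 6.7. Distance in frame 2: 2.0.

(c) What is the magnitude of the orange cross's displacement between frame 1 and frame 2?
3.1

The orange cross moved from (1.5, 0.8) to (3.7, 3.0), a distance of √(2.2² + 2.2²) ≈ 3.1.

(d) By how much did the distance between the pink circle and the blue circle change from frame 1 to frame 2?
+1.2

Distance in frame 1: 2.8. Distance in frame 2: 4.0.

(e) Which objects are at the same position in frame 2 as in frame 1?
none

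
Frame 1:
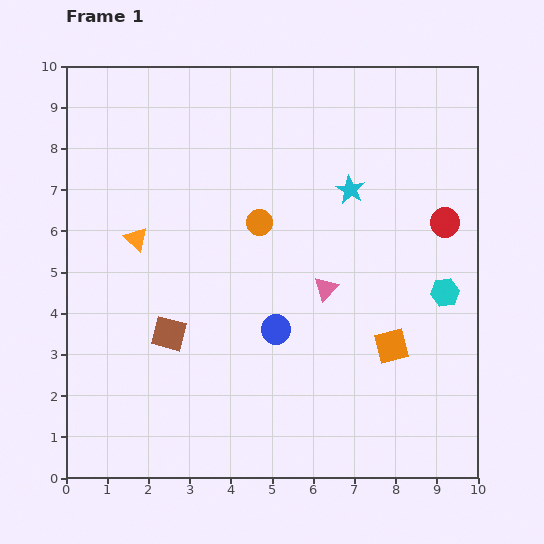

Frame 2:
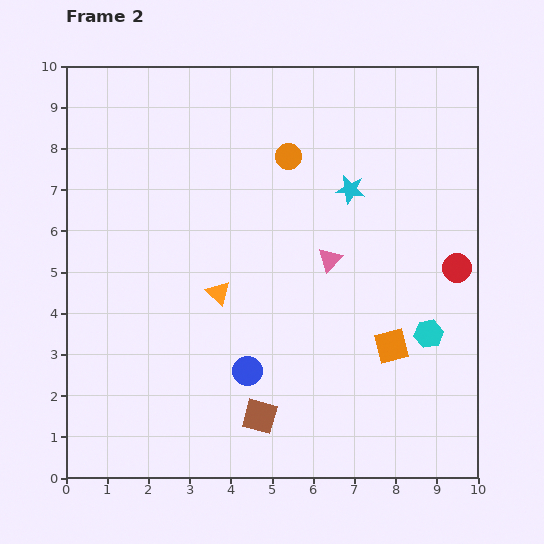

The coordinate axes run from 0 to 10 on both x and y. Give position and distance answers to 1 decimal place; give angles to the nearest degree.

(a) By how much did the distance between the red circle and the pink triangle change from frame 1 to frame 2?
-0.2

Distance in frame 1: 3.3. Distance in frame 2: 3.1.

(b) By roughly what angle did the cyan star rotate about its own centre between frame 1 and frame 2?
19° counter-clockwise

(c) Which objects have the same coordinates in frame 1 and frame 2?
the orange square, the cyan star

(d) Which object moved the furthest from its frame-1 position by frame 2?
the brown square

(moved 3.0; next 2.4)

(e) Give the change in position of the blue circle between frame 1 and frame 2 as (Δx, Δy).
(-0.7, -1.0)

The blue circle was at (5.1, 3.6) in frame 1 and (4.4, 2.6) in frame 2.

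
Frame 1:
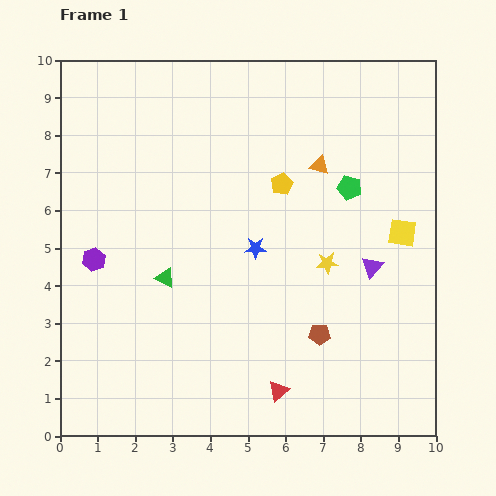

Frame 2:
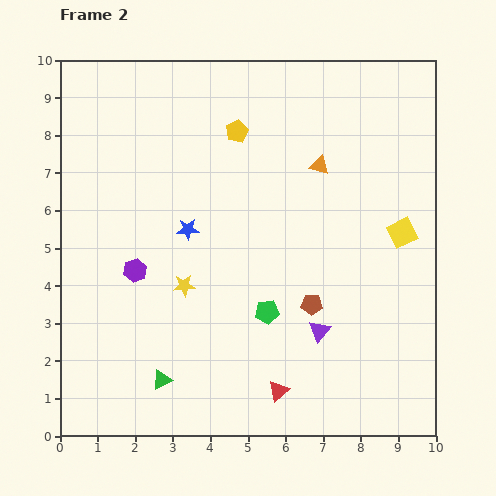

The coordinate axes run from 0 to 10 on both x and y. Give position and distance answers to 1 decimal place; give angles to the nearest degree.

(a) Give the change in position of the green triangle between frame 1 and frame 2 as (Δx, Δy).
(-0.1, -2.7)

The green triangle was at (2.8, 4.2) in frame 1 and (2.7, 1.5) in frame 2.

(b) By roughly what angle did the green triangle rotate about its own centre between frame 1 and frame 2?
52° counter-clockwise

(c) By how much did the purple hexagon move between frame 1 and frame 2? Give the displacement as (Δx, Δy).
(1.1, -0.3)

The purple hexagon was at (0.9, 4.7) in frame 1 and (2.0, 4.4) in frame 2.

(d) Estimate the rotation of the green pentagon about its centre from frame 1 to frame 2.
21° counter-clockwise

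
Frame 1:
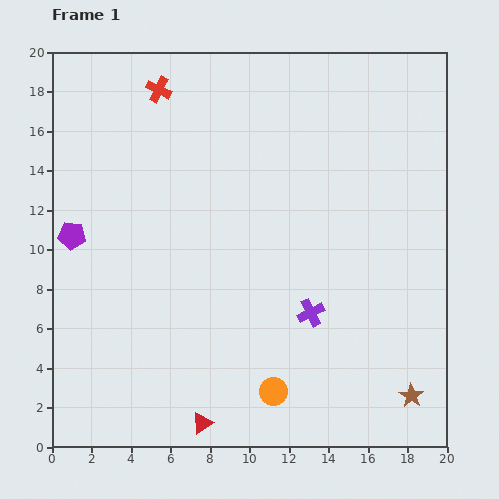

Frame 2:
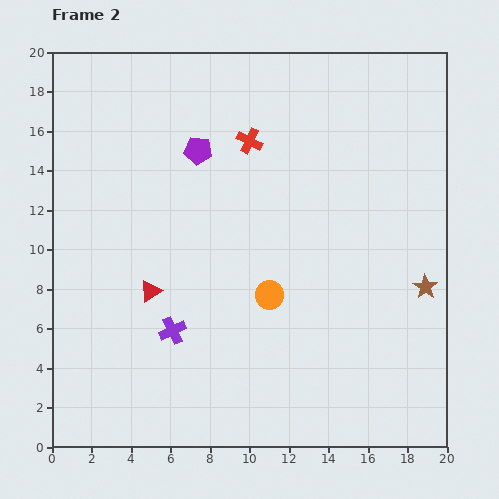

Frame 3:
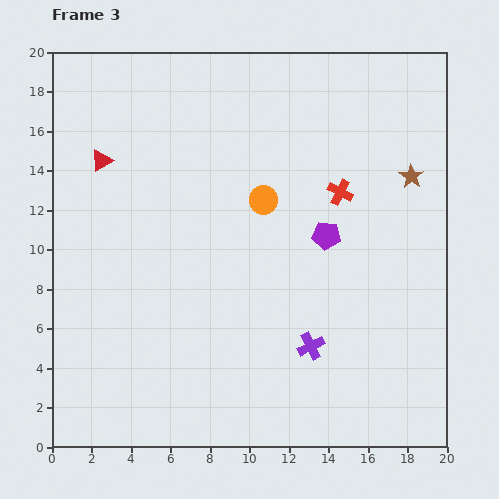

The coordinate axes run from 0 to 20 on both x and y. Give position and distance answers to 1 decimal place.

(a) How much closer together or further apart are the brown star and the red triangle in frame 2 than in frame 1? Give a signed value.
+3.2

Distance in frame 1: 10.7. Distance in frame 2: 13.9.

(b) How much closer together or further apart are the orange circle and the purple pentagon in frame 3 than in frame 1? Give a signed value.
-9.2

Distance in frame 1: 12.9. Distance in frame 3: 3.7.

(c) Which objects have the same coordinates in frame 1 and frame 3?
none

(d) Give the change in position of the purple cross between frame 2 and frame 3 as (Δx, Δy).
(7.0, -0.8)

The purple cross was at (6.1, 5.9) in frame 2 and (13.1, 5.1) in frame 3.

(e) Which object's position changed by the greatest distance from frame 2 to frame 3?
the purple pentagon

(moved 7.8; next 7.1)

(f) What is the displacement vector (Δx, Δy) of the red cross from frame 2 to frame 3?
(4.6, -2.6)

The red cross was at (10.0, 15.5) in frame 2 and (14.6, 12.9) in frame 3.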